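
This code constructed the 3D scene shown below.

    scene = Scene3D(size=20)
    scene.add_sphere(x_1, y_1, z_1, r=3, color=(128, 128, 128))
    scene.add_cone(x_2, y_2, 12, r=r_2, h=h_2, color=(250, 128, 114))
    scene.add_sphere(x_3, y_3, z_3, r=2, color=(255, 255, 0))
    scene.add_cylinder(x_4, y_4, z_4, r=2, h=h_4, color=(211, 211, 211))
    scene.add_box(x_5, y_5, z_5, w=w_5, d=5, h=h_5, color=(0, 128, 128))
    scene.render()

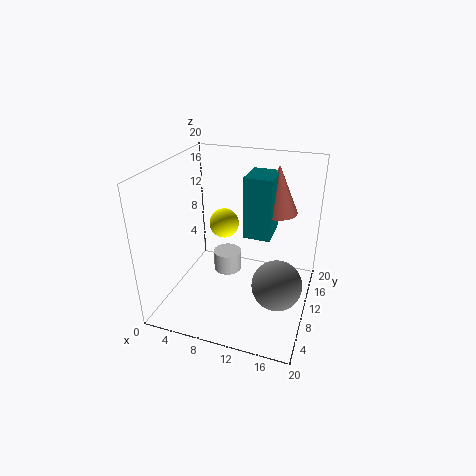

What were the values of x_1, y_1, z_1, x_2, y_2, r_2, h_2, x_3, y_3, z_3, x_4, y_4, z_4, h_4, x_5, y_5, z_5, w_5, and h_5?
x_1 = 17
y_1 = 4
z_1 = 8
x_2 = 14
y_2 = 16
r_2 = 3
h_2 = 7
x_3 = 8
y_3 = 10
z_3 = 12
x_4 = 8
y_4 = 11
z_4 = 4
h_4 = 3
x_5 = 10
y_5 = 12
z_5 = 9
w_5 = 4
h_5 = 9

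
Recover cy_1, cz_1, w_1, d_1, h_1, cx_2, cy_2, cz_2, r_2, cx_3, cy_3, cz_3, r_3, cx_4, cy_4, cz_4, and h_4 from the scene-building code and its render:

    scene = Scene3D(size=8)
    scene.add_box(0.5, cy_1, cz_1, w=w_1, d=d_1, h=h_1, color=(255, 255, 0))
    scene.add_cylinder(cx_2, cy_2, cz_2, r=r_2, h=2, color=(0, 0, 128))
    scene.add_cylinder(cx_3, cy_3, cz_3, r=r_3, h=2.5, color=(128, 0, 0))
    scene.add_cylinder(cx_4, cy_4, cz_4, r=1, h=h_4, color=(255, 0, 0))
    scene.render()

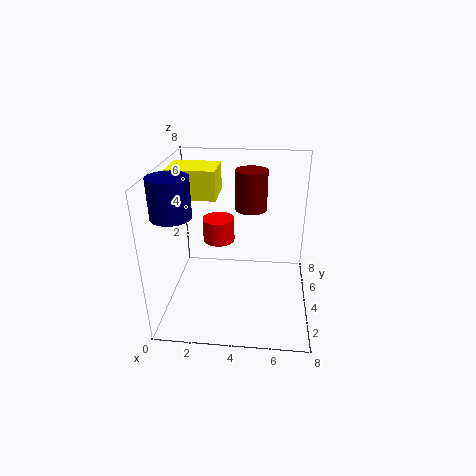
cy_1 = 3
cz_1 = 6.5
w_1 = 2.5
d_1 = 2
h_1 = 1.5
cx_2 = 1
cy_2 = 2
cz_2 = 6
r_2 = 1
cx_3 = 4.5
cy_3 = 7
cz_3 = 4.5
r_3 = 1
cx_4 = 2.5
cy_4 = 6.5
cz_4 = 2.5
h_4 = 1.5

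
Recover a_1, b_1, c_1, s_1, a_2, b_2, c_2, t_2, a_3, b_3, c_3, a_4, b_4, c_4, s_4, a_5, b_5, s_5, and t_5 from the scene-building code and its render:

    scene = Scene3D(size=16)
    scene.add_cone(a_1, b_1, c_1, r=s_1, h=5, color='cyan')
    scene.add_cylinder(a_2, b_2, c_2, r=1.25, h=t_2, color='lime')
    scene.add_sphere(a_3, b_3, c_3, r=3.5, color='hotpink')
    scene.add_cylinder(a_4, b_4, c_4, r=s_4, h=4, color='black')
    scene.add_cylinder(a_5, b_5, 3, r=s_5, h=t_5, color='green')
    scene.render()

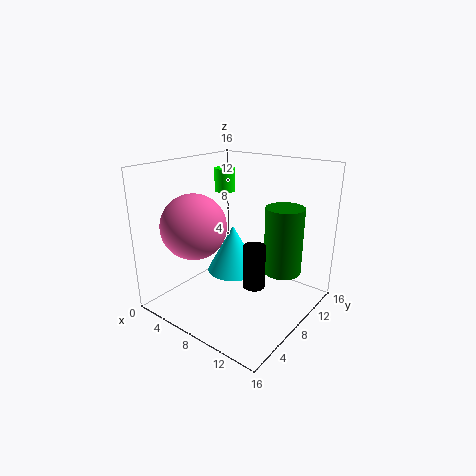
a_1 = 8.5; b_1 = 6.5; c_1 = 5; s_1 = 2.75; a_2 = 3.5; b_2 = 11.25; c_2 = 12; t_2 = 2.75; a_3 = 5; b_3 = 4.25; c_3 = 9.75; a_4 = 13.5; b_4 = 3.25; c_4 = 6.25; s_4 = 1; a_5 = 11.25; b_5 = 12.5; s_5 = 2.25; t_5 = 8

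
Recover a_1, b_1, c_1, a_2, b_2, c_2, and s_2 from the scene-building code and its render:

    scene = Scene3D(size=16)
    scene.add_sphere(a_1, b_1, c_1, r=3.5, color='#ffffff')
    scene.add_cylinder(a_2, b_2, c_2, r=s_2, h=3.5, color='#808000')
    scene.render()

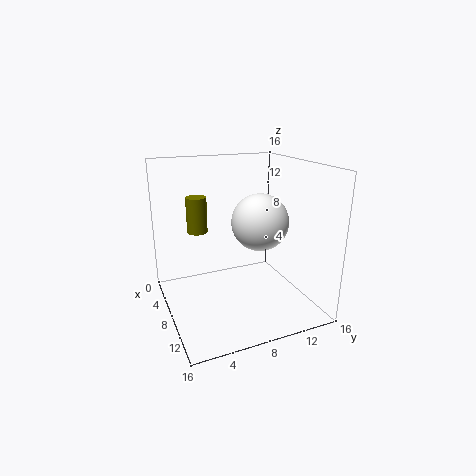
a_1 = 5.5; b_1 = 12; c_1 = 8.5; a_2 = 9.5; b_2 = 3; c_2 = 10; s_2 = 1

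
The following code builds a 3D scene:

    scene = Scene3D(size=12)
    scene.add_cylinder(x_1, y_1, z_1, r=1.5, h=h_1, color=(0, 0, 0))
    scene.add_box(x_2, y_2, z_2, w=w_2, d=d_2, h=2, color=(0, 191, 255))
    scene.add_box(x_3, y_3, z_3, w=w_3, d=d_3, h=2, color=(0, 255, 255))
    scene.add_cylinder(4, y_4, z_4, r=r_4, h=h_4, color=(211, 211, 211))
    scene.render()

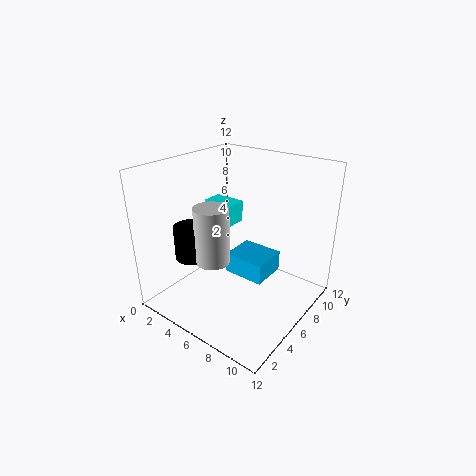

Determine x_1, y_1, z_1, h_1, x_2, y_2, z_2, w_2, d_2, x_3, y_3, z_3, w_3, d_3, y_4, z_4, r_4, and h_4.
x_1 = 2, y_1 = 4.5, z_1 = 3.5, h_1 = 3, x_2 = 3, y_2 = 8, z_2 = 0.5, w_2 = 4, d_2 = 3.5, x_3 = 0.5, y_3 = 8, z_3 = 5.5, w_3 = 3, d_3 = 2, y_4 = 5, z_4 = 3.5, r_4 = 1.5, h_4 = 5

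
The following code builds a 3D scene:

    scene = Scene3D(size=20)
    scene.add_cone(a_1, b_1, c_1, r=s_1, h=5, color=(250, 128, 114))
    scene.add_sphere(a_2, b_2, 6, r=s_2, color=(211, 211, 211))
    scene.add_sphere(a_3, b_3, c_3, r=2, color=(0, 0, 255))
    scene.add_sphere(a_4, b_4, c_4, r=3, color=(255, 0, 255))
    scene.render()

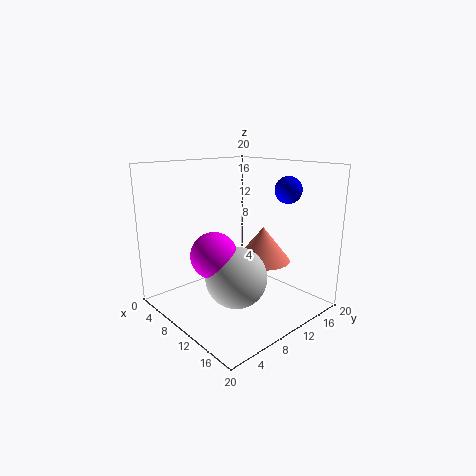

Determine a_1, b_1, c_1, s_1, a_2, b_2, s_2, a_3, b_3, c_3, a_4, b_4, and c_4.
a_1 = 11, b_1 = 14, c_1 = 6, s_1 = 4, a_2 = 13, b_2 = 7, s_2 = 4, a_3 = 12, b_3 = 18, c_3 = 16, a_4 = 11, b_4 = 5, c_4 = 9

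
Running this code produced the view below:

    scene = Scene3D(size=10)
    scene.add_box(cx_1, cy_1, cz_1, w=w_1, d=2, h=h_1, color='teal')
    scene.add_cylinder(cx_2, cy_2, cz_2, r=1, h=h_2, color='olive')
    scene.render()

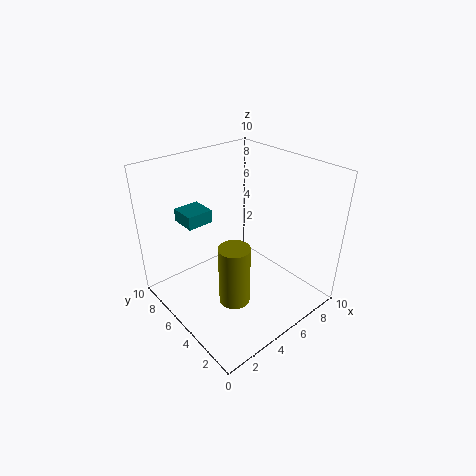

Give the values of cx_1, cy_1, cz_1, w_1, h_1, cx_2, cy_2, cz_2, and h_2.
cx_1 = 3; cy_1 = 8; cz_1 = 5; w_1 = 2; h_1 = 1; cx_2 = 3; cy_2 = 3; cz_2 = 2; h_2 = 4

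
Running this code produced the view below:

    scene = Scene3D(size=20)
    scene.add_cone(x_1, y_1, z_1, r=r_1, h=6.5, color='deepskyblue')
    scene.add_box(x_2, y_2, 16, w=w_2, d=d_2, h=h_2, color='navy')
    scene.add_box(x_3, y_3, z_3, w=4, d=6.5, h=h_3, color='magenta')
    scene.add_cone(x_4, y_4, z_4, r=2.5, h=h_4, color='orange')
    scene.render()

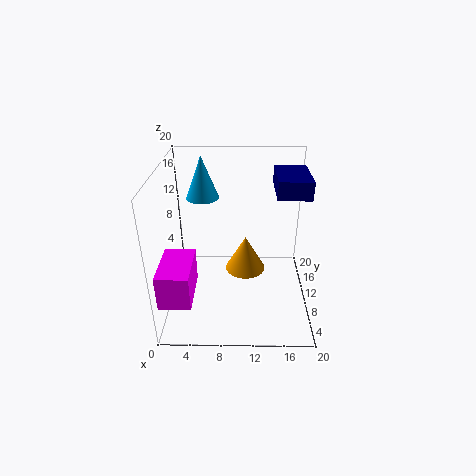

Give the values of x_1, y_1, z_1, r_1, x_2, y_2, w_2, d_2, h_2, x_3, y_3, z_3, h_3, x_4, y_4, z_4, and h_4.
x_1 = 4.5
y_1 = 17
z_1 = 13
r_1 = 2.5
x_2 = 15
y_2 = 9
w_2 = 4.5
d_2 = 7
h_2 = 2.5
x_3 = 0.5
y_3 = 0.5
z_3 = 5.5
h_3 = 4.5
x_4 = 11
y_4 = 6
z_4 = 8
h_4 = 4.5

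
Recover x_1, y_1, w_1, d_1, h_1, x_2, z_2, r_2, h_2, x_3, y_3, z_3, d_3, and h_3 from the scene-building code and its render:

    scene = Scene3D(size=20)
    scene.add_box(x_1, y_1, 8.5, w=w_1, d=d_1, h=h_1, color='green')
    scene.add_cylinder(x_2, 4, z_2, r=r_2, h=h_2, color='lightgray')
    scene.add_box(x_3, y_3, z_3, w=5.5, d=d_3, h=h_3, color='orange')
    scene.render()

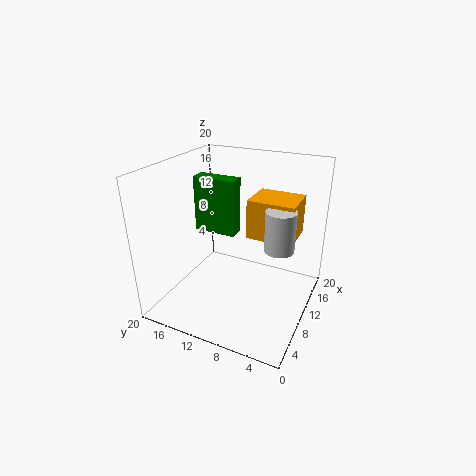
x_1 = 12.5; y_1 = 12; w_1 = 2.5; d_1 = 6.5; h_1 = 8.5; x_2 = 10; z_2 = 9.5; r_2 = 2; h_2 = 5.5; x_3 = 10.5; y_3 = 2.5; z_3 = 10; d_3 = 6.5; h_3 = 5.5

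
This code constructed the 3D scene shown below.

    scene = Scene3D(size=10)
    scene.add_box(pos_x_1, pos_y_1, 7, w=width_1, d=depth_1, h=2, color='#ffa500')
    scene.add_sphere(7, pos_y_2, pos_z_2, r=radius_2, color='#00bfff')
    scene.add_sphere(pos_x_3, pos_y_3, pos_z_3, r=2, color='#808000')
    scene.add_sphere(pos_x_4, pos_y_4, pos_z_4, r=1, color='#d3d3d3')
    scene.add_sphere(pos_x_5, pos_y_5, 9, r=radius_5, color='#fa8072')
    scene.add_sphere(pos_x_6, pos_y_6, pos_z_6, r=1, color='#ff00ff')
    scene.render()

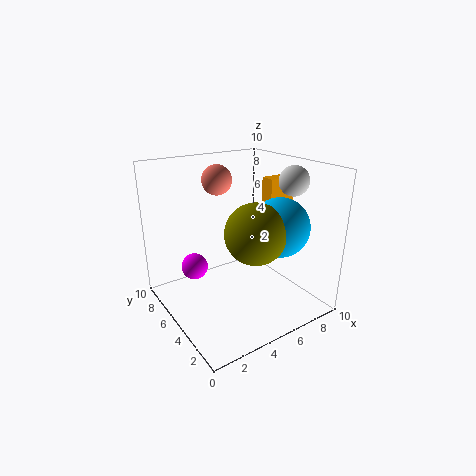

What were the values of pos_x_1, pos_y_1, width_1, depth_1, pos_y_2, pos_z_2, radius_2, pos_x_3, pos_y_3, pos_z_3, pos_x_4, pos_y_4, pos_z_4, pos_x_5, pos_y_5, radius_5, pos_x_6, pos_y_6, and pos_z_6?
pos_x_1 = 7; pos_y_1 = 4; width_1 = 2; depth_1 = 1; pos_y_2 = 3; pos_z_2 = 6; radius_2 = 2; pos_x_3 = 5; pos_y_3 = 3; pos_z_3 = 6; pos_x_4 = 8; pos_y_4 = 3; pos_z_4 = 9; pos_x_5 = 4; pos_y_5 = 6; radius_5 = 1; pos_x_6 = 3; pos_y_6 = 8; pos_z_6 = 2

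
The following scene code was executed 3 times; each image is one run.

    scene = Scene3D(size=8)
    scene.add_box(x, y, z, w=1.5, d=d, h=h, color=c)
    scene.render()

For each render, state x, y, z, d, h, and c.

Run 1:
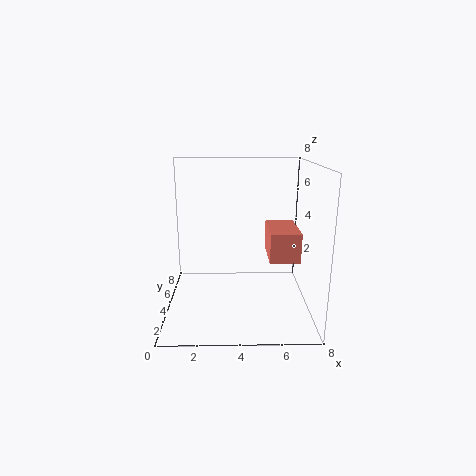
x = 5.5
y = 1.5
z = 3.5
d = 2.5
h = 1.5
c = 'salmon'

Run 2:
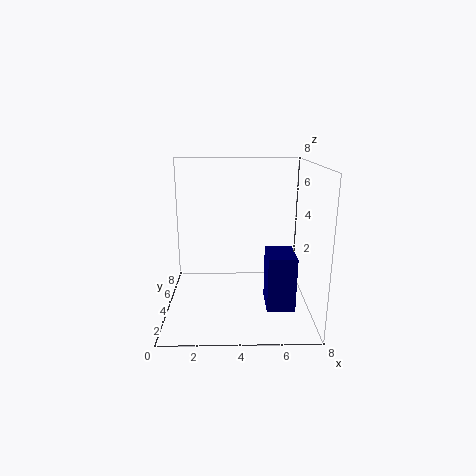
x = 5.5
y = 2
z = 0.5
d = 2
h = 3
c = 'navy'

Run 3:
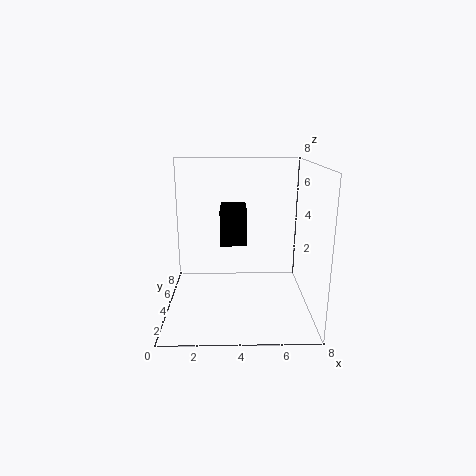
x = 3
y = 4
z = 3.5
d = 2.5
h = 2
c = 'black'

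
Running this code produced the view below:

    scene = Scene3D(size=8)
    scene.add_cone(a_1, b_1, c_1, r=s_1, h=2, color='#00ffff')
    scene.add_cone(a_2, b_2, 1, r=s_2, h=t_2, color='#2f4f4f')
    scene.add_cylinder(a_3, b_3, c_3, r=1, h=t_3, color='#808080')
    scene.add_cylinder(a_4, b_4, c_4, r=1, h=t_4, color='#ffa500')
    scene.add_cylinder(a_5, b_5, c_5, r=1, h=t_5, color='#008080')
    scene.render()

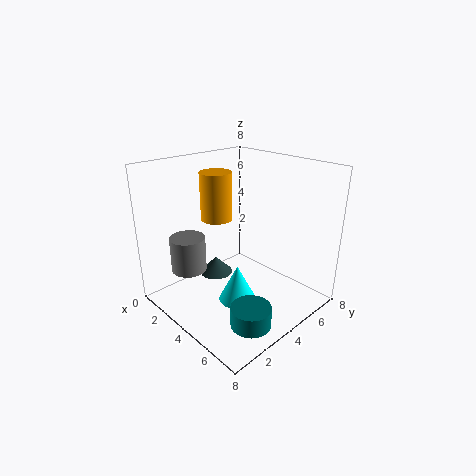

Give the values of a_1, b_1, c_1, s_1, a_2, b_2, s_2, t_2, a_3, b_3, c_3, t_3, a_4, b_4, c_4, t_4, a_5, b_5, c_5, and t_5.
a_1 = 5
b_1 = 3
c_1 = 1
s_1 = 1
a_2 = 2
b_2 = 4
s_2 = 1
t_2 = 1
a_3 = 2
b_3 = 2
c_3 = 2
t_3 = 2
a_4 = 1
b_4 = 5
c_4 = 4
t_4 = 3
a_5 = 7
b_5 = 2
c_5 = 1
t_5 = 1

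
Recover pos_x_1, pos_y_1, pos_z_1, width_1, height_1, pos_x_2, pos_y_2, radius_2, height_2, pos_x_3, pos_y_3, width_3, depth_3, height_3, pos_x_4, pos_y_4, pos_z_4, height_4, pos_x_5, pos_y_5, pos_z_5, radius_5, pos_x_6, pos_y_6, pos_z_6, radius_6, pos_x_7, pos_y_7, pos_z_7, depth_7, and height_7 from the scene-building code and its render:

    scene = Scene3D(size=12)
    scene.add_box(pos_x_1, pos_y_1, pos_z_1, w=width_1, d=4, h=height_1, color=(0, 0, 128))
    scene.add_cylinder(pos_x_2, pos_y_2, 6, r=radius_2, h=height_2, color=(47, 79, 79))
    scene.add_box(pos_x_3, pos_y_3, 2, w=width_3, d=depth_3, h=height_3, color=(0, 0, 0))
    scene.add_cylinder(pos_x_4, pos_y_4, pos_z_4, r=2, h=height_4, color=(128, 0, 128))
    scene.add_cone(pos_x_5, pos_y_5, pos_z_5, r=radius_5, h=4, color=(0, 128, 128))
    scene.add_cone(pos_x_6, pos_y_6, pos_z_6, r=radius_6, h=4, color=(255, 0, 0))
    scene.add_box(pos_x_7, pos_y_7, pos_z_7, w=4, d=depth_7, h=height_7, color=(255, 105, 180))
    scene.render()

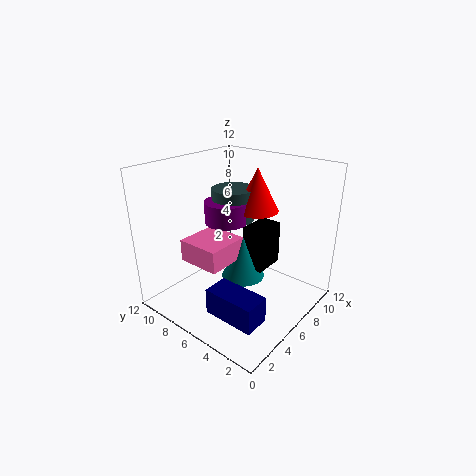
pos_x_1 = 1; pos_y_1 = 1; pos_z_1 = 2; width_1 = 2; height_1 = 2; pos_x_2 = 9; pos_y_2 = 9; radius_2 = 2; height_2 = 3; pos_x_3 = 8; pos_y_3 = 5; width_3 = 3; depth_3 = 2; height_3 = 4; pos_x_4 = 8; pos_y_4 = 9; pos_z_4 = 6; height_4 = 2; pos_x_5 = 8; pos_y_5 = 7; pos_z_5 = 1; radius_5 = 2; pos_x_6 = 10; pos_y_6 = 7; pos_z_6 = 7; radius_6 = 2; pos_x_7 = 4; pos_y_7 = 7; pos_z_7 = 3; depth_7 = 4; height_7 = 2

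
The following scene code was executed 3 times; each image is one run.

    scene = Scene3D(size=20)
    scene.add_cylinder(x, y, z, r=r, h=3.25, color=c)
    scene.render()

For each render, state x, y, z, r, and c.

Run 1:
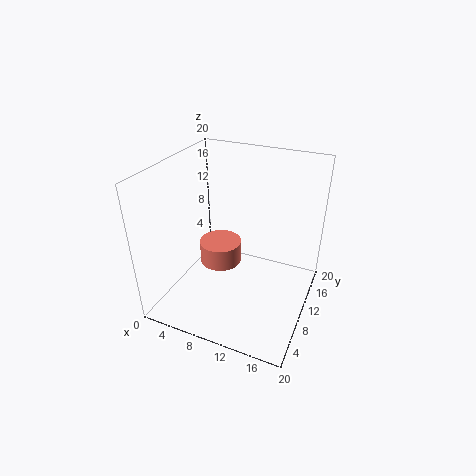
x = 7, y = 10.5, z = 5.25, r = 3, c = 'salmon'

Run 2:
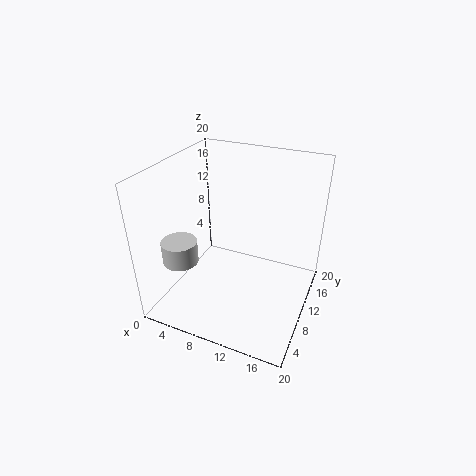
x = 2.75, y = 6.25, z = 6.5, r = 2.5, c = 'lightgray'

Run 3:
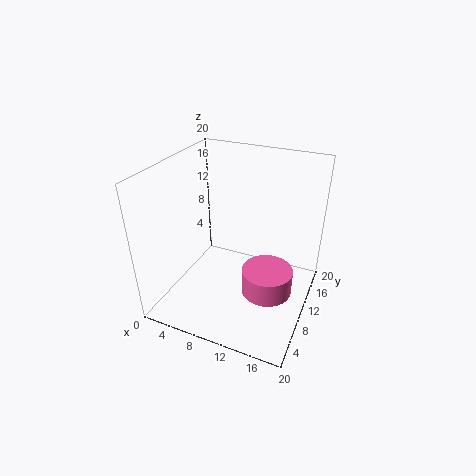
x = 15.5, y = 6.75, z = 5.25, r = 3.25, c = 'hotpink'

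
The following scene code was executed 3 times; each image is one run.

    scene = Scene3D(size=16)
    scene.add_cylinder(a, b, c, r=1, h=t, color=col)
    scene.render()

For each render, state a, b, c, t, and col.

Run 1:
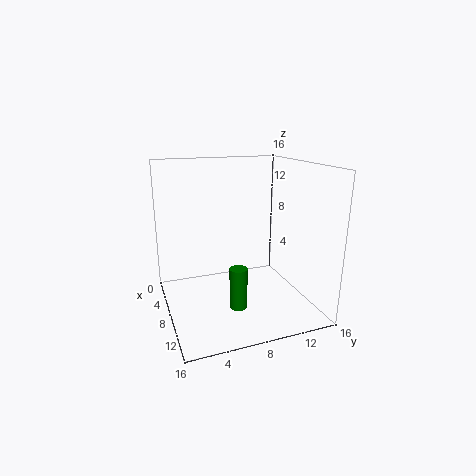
a = 9.5; b = 7.5; c = 0.25; t = 4.75; col = 'green'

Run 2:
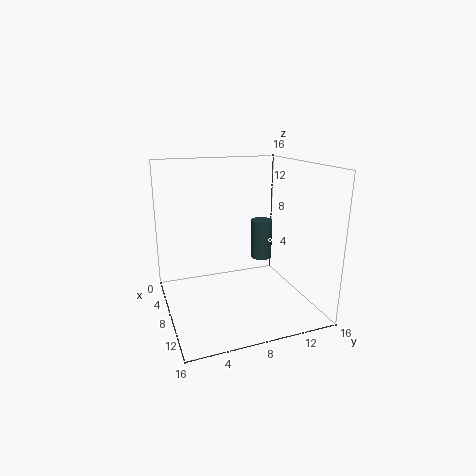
a = 12.5; b = 8.75; c = 7.5; t = 3.75; col = 'darkslategray'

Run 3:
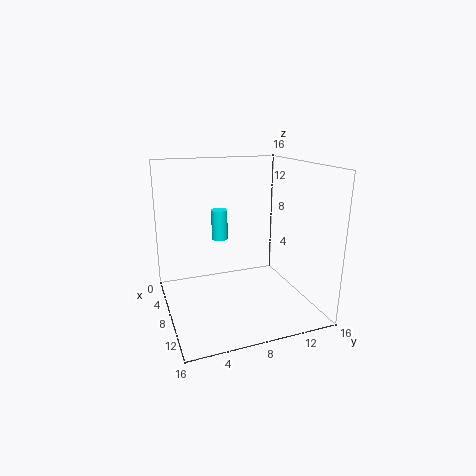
a = 2.75; b = 7.5; c = 6.25; t = 3.75; col = 'cyan'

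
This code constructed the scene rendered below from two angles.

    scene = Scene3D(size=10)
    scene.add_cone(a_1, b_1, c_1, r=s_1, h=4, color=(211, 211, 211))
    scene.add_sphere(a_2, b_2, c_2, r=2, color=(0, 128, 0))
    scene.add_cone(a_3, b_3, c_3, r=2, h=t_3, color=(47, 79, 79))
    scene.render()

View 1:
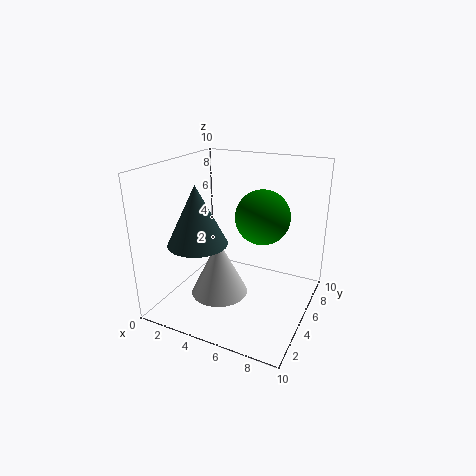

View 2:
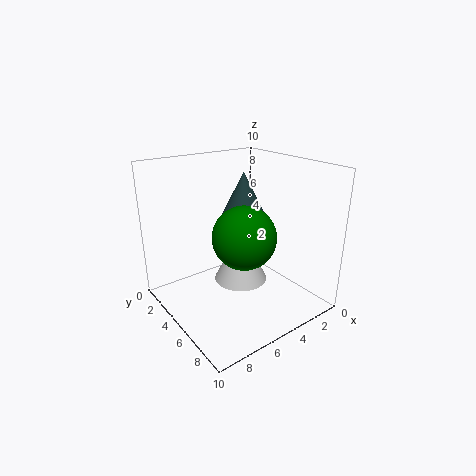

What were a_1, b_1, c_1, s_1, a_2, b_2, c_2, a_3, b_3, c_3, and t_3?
a_1 = 4; b_1 = 4; c_1 = 1; s_1 = 2; a_2 = 6; b_2 = 7; c_2 = 6; a_3 = 3; b_3 = 3; c_3 = 5; t_3 = 4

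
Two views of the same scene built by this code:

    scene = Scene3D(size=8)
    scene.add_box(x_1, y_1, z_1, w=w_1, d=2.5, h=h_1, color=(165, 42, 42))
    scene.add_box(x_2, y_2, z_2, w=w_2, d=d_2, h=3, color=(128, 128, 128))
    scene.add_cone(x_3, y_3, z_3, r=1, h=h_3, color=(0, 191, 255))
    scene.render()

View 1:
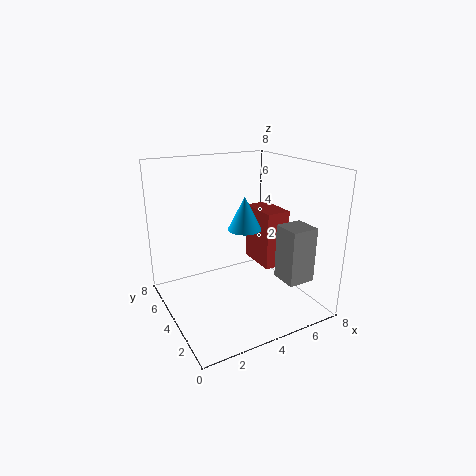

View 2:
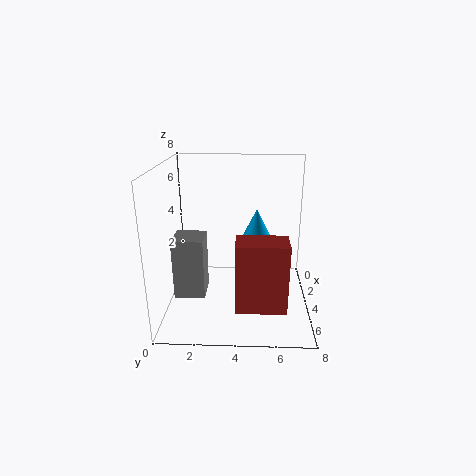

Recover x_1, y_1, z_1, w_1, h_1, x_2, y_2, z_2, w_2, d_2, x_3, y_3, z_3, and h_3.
x_1 = 6; y_1 = 4; z_1 = 1.5; w_1 = 1.5; h_1 = 3.5; x_2 = 5.5; y_2 = 1; z_2 = 2; w_2 = 1.5; d_2 = 1.5; x_3 = 5; y_3 = 5; z_3 = 4; h_3 = 2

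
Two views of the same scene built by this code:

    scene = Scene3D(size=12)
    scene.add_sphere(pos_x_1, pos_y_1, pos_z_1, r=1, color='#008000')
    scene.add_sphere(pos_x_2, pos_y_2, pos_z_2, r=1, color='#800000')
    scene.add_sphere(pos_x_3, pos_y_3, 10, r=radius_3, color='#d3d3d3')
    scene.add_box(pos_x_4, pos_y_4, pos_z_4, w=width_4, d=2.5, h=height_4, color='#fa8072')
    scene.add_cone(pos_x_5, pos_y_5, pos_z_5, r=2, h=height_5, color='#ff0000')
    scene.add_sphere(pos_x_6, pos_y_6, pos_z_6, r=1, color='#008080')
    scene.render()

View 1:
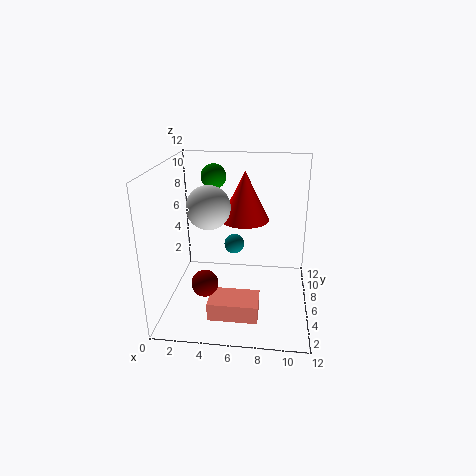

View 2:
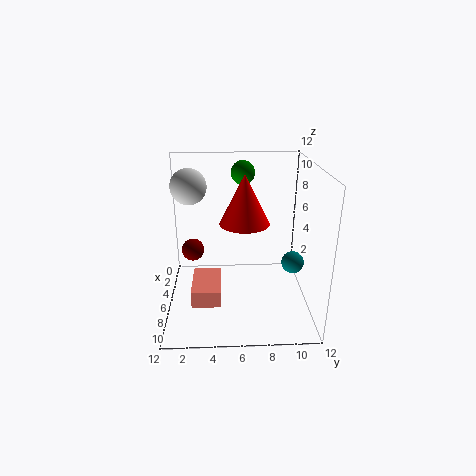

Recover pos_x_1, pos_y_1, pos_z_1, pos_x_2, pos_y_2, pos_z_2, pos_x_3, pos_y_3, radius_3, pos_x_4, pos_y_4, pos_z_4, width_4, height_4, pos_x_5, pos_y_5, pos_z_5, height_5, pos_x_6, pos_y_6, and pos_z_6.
pos_x_1 = 4; pos_y_1 = 6.5; pos_z_1 = 11; pos_x_2 = 4; pos_y_2 = 2; pos_z_2 = 4; pos_x_3 = 4.5; pos_y_3 = 2; radius_3 = 1.5; pos_x_4 = 4; pos_y_4 = 2; pos_z_4 = 0.5; width_4 = 4; height_4 = 1.5; pos_x_5 = 6.5; pos_y_5 = 6.5; pos_z_5 = 7.5; height_5 = 4; pos_x_6 = 5; pos_y_6 = 11; pos_z_6 = 3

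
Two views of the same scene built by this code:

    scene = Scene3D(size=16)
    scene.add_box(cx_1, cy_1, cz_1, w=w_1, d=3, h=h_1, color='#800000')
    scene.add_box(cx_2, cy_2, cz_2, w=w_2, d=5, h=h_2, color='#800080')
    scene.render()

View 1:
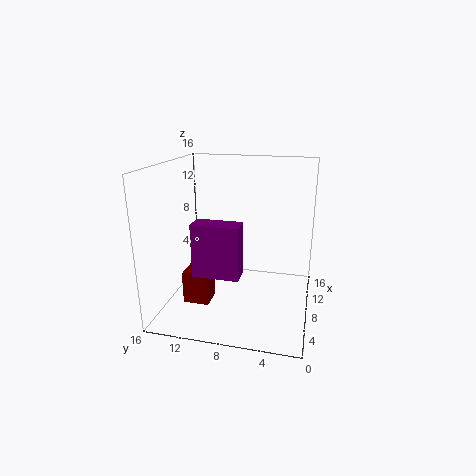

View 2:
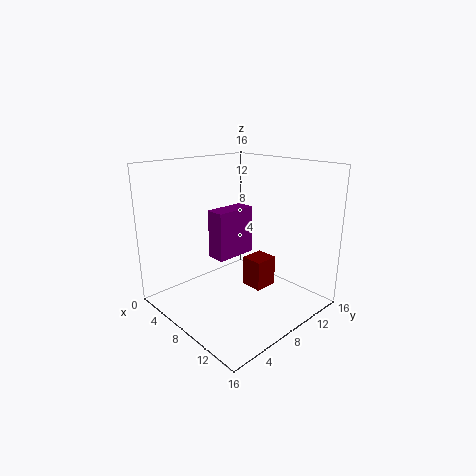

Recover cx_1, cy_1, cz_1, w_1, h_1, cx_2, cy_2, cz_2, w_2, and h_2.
cx_1 = 5.75
cy_1 = 11
cz_1 = 0.25
w_1 = 2.75
h_1 = 3.75
cx_2 = 4
cy_2 = 7
cz_2 = 4.75
w_2 = 2.25
h_2 = 5.75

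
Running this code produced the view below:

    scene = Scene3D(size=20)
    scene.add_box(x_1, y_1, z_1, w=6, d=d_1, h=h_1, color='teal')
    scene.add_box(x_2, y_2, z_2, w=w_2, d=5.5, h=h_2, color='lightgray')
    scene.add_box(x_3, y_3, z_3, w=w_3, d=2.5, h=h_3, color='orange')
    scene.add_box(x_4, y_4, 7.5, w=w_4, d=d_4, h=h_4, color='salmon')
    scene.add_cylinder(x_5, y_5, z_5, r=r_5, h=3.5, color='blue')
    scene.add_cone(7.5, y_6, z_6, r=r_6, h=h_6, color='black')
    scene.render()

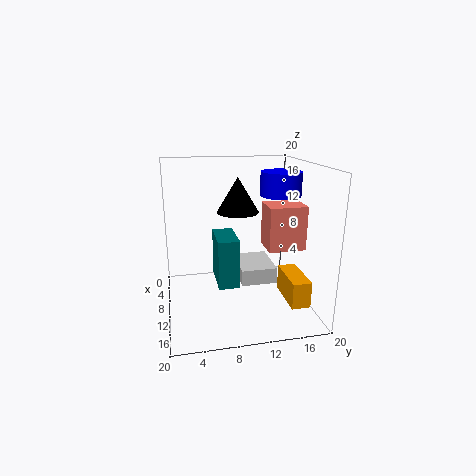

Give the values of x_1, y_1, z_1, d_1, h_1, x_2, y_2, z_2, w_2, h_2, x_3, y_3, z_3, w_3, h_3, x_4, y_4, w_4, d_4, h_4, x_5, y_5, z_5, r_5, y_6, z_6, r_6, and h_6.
x_1 = 5.5; y_1 = 7; z_1 = 3; d_1 = 3; h_1 = 7; x_2 = 1.5; y_2 = 11; z_2 = 1.5; w_2 = 7; h_2 = 2.5; x_3 = 11.5; y_3 = 15.5; z_3 = 2.5; w_3 = 6; h_3 = 3.5; x_4 = 6; y_4 = 14.5; w_4 = 4.5; d_4 = 5.5; h_4 = 6.5; x_5 = 7; y_5 = 17; z_5 = 15; r_5 = 3; y_6 = 10.5; z_6 = 13; r_6 = 3; h_6 = 5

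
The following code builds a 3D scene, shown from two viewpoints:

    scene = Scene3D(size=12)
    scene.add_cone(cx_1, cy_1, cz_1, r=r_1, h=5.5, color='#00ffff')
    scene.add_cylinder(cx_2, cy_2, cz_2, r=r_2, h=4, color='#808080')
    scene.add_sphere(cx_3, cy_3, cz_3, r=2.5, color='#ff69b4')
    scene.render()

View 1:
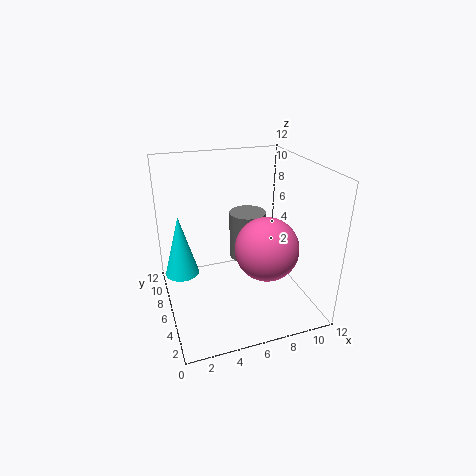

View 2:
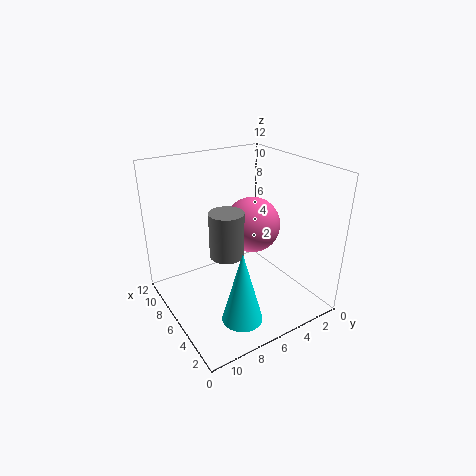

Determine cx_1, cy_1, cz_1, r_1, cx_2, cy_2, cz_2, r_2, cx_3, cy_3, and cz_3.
cx_1 = 1.5; cy_1 = 8.5; cz_1 = 2; r_1 = 1.5; cx_2 = 7; cy_2 = 6.5; cz_2 = 4; r_2 = 1.5; cx_3 = 7.5; cy_3 = 3.5; cz_3 = 6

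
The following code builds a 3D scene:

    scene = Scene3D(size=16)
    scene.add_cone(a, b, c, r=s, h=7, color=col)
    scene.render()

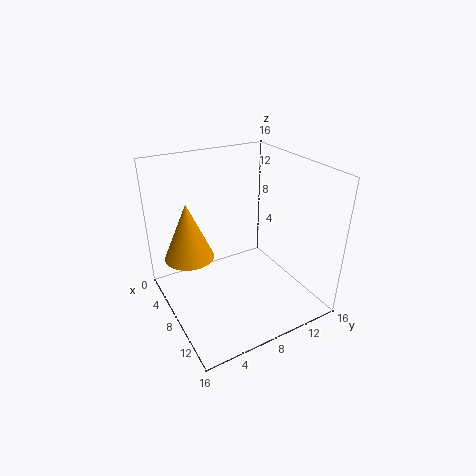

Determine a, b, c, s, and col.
a = 3, b = 4, c = 4, s = 3, col = 'orange'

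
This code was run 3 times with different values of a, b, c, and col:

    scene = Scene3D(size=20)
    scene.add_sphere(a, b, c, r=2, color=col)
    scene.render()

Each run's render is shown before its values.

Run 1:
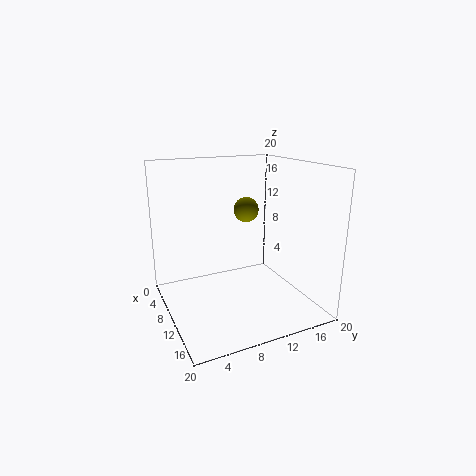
a = 3.5; b = 14.5; c = 12; col = 'olive'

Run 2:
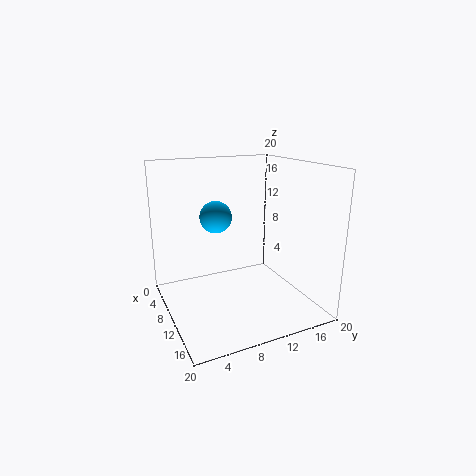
a = 12; b = 6; c = 14; col = 'deepskyblue'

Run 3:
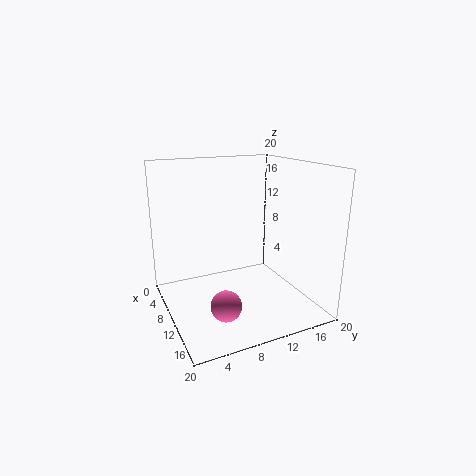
a = 15; b = 6; c = 3; col = 'hotpink'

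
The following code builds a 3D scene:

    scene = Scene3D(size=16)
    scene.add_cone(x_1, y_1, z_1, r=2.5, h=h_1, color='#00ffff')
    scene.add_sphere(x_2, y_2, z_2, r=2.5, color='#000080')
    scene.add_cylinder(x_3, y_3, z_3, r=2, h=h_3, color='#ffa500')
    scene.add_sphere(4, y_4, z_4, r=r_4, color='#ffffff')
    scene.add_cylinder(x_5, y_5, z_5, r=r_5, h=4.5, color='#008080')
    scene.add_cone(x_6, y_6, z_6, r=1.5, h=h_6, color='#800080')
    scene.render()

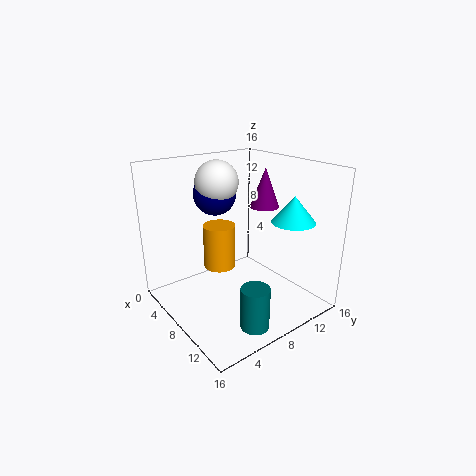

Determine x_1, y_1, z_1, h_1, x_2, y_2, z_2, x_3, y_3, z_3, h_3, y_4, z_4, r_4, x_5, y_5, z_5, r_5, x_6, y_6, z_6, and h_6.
x_1 = 11
y_1 = 13.5
z_1 = 9.5
h_1 = 3
x_2 = 3.5
y_2 = 8
z_2 = 12
x_3 = 3.5
y_3 = 8.5
z_3 = 2.5
h_3 = 5.5
y_4 = 8
z_4 = 13.5
r_4 = 2.5
x_5 = 13.5
y_5 = 6
z_5 = 0.5
r_5 = 1.5
x_6 = 10.5
y_6 = 9.5
z_6 = 12
h_6 = 4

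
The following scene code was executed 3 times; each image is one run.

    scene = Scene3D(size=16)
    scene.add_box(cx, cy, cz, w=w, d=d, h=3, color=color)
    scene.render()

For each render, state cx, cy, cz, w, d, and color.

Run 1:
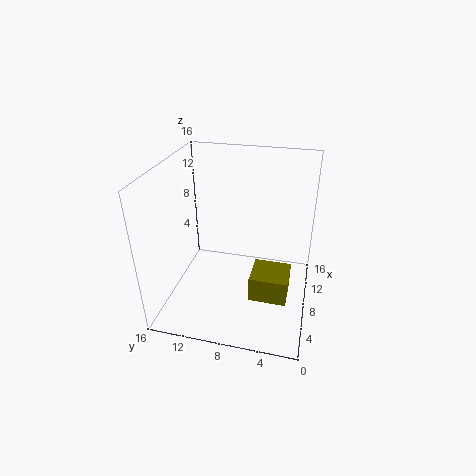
cx = 5.75; cy = 2; cz = 1.25; w = 4; d = 4.25; color = 'olive'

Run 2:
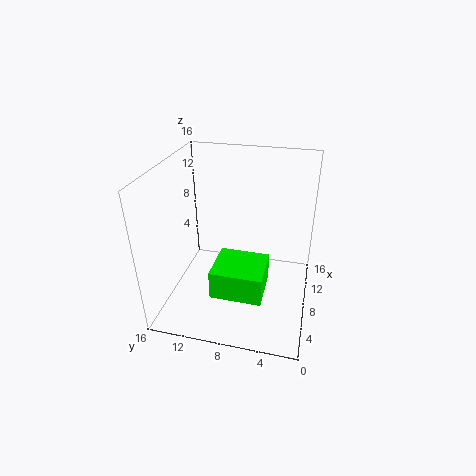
cx = 2; cy = 4.25; cz = 4.25; w = 4.75; d = 5.25; color = 'lime'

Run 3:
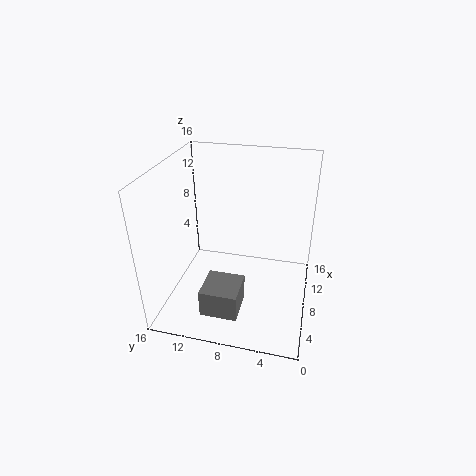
cx = 2; cy = 6.75; cz = 1.5; w = 4; d = 4; color = 'gray'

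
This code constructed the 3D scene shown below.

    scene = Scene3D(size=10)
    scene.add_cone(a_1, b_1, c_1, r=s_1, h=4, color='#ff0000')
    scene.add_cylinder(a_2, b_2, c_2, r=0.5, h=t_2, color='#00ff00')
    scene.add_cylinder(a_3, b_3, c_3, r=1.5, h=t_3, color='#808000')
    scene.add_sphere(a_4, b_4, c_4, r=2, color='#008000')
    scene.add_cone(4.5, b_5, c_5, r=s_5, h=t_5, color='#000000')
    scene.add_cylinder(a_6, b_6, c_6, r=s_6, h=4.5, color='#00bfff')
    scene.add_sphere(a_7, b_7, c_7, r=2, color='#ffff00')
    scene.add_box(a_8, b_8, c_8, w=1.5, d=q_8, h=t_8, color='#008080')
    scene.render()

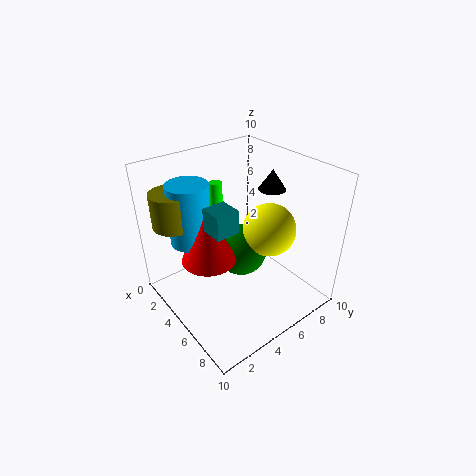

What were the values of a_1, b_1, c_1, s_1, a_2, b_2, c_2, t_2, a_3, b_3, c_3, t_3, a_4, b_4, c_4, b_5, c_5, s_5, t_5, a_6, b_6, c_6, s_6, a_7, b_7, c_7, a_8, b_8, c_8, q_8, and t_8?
a_1 = 3.5, b_1 = 3.5, c_1 = 3, s_1 = 2, a_2 = 1, b_2 = 6, c_2 = 2.5, t_2 = 5, a_3 = 1.5, b_3 = 2, c_3 = 5.5, t_3 = 2.5, a_4 = 3.5, b_4 = 6.5, c_4 = 2.5, b_5 = 8.5, c_5 = 7.5, s_5 = 1, t_5 = 1.5, a_6 = 2, b_6 = 3, c_6 = 4, s_6 = 1.5, a_7 = 5, b_7 = 8, c_7 = 4.5, a_8 = 5.5, b_8 = 2, c_8 = 7, q_8 = 1.5, t_8 = 1.5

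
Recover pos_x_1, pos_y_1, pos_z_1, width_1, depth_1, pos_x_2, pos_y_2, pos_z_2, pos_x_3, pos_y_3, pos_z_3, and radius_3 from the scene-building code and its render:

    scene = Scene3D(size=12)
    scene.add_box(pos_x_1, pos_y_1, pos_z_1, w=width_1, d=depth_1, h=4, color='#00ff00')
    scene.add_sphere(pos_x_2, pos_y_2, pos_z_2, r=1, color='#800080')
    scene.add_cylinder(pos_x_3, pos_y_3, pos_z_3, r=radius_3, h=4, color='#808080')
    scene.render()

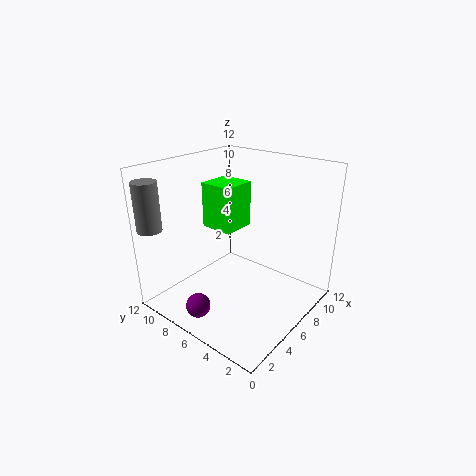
pos_x_1 = 6; pos_y_1 = 7; pos_z_1 = 6; width_1 = 3; depth_1 = 3; pos_x_2 = 2; pos_y_2 = 7; pos_z_2 = 1; pos_x_3 = 1; pos_y_3 = 11; pos_z_3 = 7; radius_3 = 1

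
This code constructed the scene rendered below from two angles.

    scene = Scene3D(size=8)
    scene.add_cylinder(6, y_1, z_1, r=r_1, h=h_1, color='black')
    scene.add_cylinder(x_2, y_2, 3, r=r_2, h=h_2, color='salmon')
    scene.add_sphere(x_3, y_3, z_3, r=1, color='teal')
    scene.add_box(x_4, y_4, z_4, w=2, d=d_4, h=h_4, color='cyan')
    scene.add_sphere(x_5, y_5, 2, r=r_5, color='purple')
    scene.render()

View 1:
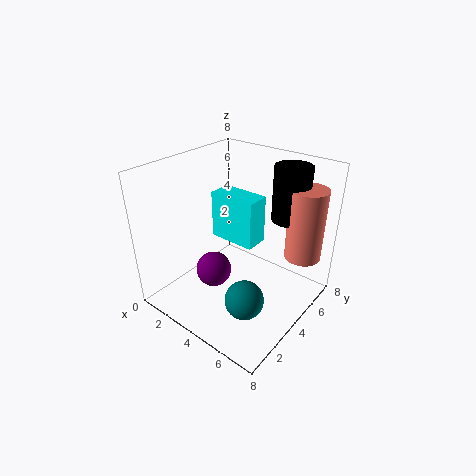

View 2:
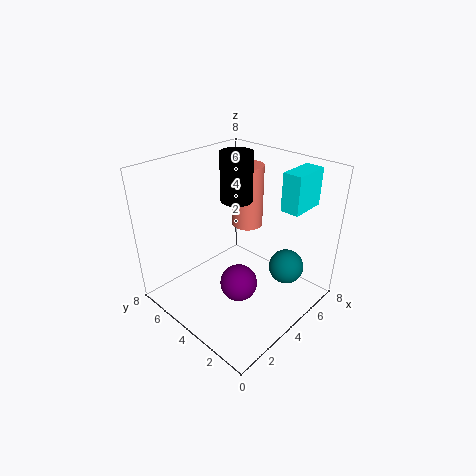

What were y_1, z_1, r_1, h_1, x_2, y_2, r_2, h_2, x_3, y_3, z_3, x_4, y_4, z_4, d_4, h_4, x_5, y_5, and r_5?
y_1 = 6; z_1 = 5; r_1 = 1; h_1 = 3; x_2 = 7; y_2 = 6; r_2 = 1; h_2 = 4; x_3 = 6; y_3 = 2; z_3 = 2; x_4 = 5; y_4 = 1; z_4 = 6; d_4 = 1; h_4 = 2; x_5 = 3; y_5 = 3; r_5 = 1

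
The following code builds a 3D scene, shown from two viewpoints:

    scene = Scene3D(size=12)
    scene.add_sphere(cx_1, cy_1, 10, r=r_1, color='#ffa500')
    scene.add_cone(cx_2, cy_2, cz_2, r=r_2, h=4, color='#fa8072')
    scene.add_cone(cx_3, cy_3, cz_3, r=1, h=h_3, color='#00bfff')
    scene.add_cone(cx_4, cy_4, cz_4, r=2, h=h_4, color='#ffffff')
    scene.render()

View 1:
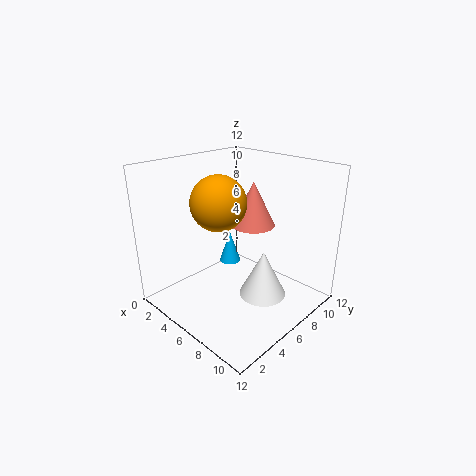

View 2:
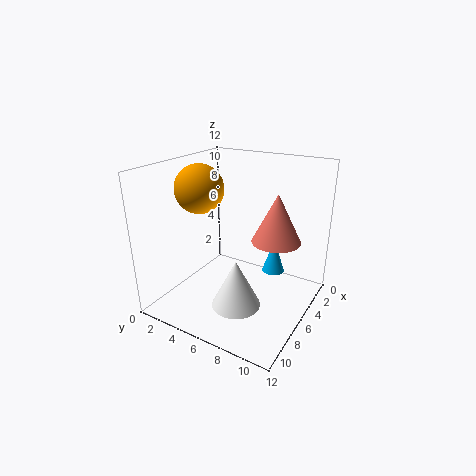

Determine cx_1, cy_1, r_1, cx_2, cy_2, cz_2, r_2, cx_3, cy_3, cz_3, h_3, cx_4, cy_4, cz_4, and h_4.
cx_1 = 7
cy_1 = 3
r_1 = 2
cx_2 = 5
cy_2 = 9
cz_2 = 6
r_2 = 2
cx_3 = 3
cy_3 = 8
cz_3 = 2
h_3 = 3
cx_4 = 8
cy_4 = 7
cz_4 = 1
h_4 = 4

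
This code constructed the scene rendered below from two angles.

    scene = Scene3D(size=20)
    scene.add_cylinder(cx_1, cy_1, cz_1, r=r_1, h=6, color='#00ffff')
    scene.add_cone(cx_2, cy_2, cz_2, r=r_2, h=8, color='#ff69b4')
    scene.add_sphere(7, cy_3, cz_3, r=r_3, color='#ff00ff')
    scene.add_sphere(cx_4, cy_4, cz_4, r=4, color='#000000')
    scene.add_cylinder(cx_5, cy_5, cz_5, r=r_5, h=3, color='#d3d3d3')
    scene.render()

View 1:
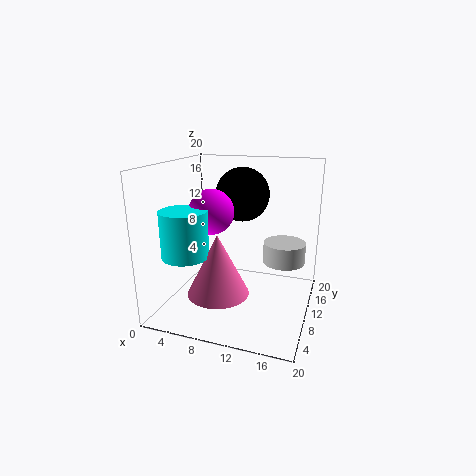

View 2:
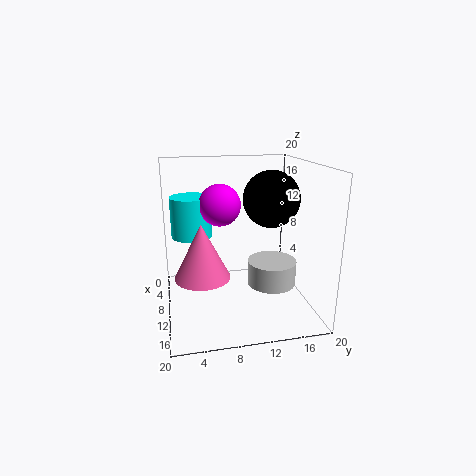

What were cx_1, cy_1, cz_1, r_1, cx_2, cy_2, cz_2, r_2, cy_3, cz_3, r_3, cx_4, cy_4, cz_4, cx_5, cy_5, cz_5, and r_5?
cx_1 = 5; cy_1 = 4; cz_1 = 9; r_1 = 3; cx_2 = 9; cy_2 = 5; cz_2 = 4; r_2 = 4; cy_3 = 8; cz_3 = 14; r_3 = 3; cx_4 = 9; cy_4 = 15; cz_4 = 15; cx_5 = 16; cy_5 = 13; cz_5 = 6; r_5 = 3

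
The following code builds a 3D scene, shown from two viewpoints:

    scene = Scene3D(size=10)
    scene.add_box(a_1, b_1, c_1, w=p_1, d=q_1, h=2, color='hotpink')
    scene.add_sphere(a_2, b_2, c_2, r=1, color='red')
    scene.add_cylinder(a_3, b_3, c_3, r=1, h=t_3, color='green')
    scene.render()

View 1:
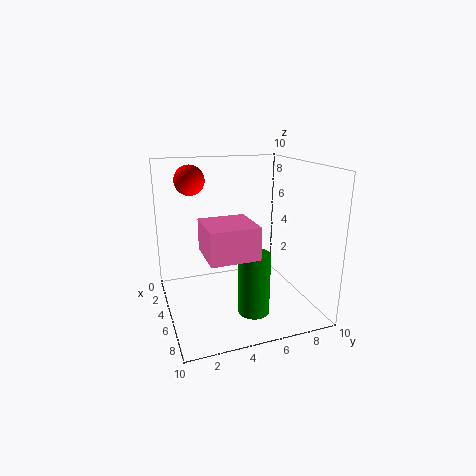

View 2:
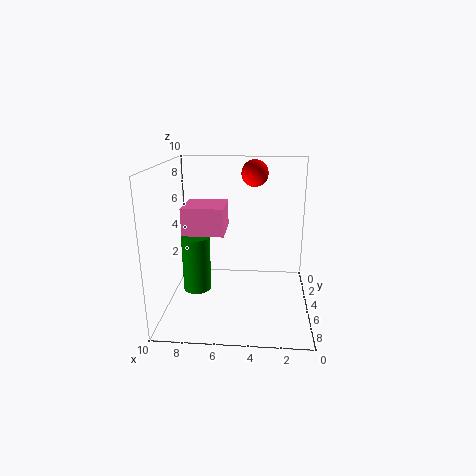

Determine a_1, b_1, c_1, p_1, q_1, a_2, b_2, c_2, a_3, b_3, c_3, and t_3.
a_1 = 6; b_1 = 2; c_1 = 5; p_1 = 3; q_1 = 3; a_2 = 4; b_2 = 2; c_2 = 9; a_3 = 8; b_3 = 5; c_3 = 1; t_3 = 4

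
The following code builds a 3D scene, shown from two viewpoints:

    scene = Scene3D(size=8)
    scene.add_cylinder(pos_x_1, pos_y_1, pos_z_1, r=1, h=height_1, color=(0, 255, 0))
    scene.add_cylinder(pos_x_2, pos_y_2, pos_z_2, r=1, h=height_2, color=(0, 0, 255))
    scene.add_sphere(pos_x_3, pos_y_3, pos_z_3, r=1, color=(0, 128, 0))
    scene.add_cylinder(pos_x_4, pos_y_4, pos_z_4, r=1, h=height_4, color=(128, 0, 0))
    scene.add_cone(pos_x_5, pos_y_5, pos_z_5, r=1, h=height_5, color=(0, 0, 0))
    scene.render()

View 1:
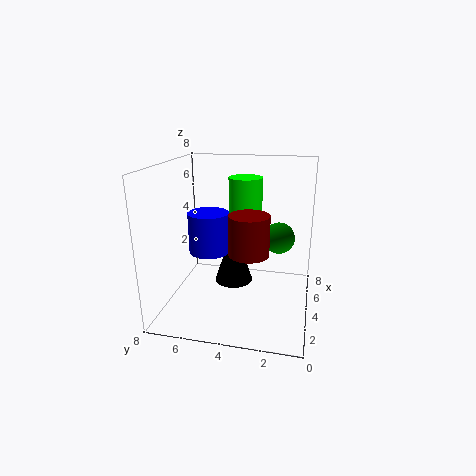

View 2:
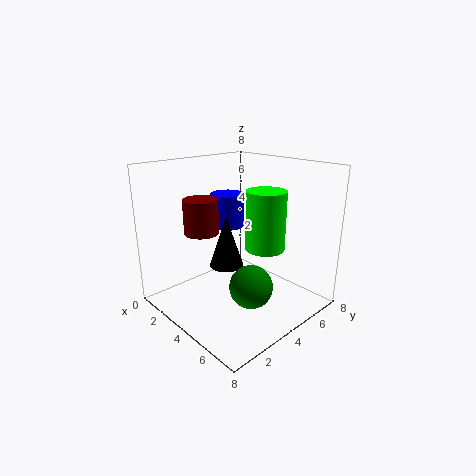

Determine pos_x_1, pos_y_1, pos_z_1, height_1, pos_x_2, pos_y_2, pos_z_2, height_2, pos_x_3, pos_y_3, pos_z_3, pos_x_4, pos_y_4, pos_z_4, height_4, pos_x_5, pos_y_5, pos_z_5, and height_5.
pos_x_1 = 6, pos_y_1 = 4, pos_z_1 = 4, height_1 = 3, pos_x_2 = 2, pos_y_2 = 5, pos_z_2 = 4, height_2 = 2, pos_x_3 = 7, pos_y_3 = 2, pos_z_3 = 3, pos_x_4 = 2, pos_y_4 = 3, pos_z_4 = 4, height_4 = 2, pos_x_5 = 3, pos_y_5 = 4, pos_z_5 = 2, height_5 = 3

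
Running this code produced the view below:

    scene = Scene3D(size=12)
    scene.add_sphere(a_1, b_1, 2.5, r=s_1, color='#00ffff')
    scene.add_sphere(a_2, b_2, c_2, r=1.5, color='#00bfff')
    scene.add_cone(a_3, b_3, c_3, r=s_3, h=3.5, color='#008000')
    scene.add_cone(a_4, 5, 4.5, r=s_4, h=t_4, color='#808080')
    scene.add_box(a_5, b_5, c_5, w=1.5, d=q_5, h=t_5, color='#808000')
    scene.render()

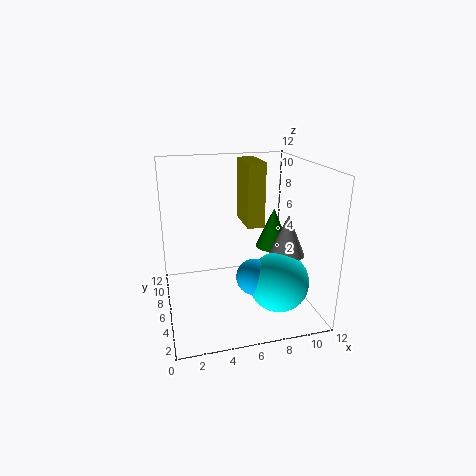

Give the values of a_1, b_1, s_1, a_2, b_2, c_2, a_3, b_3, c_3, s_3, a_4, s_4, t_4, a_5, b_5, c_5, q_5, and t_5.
a_1 = 9, b_1 = 4, s_1 = 2.5, a_2 = 7, b_2 = 4.5, c_2 = 3, a_3 = 9.5, b_3 = 7, c_3 = 4.5, s_3 = 1.5, a_4 = 10, s_4 = 1.5, t_4 = 3.5, a_5 = 7, b_5 = 6.5, c_5 = 6.5, q_5 = 3.5, t_5 = 5.5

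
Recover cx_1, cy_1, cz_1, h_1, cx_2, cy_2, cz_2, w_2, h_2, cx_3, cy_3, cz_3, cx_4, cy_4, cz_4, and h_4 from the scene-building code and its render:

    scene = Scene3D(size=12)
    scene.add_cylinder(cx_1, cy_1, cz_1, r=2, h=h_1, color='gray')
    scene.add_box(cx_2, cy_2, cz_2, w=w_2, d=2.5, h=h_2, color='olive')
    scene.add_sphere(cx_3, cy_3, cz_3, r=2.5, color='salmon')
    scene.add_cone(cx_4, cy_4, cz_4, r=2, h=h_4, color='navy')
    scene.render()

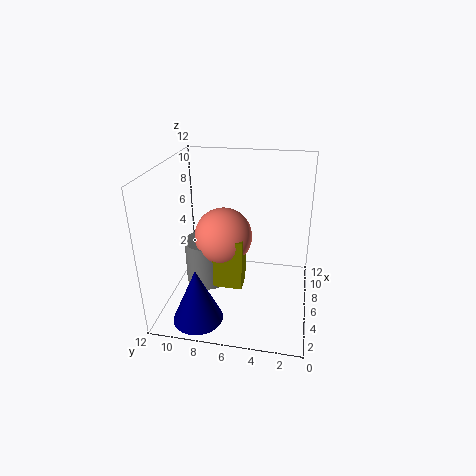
cx_1 = 7, cy_1 = 9, cz_1 = 1, h_1 = 4, cx_2 = 5, cy_2 = 5.5, cz_2 = 1.5, w_2 = 2, h_2 = 4.5, cx_3 = 7, cy_3 = 7.5, cz_3 = 5.5, cx_4 = 2, cy_4 = 8.5, cz_4 = 0.5, h_4 = 4.5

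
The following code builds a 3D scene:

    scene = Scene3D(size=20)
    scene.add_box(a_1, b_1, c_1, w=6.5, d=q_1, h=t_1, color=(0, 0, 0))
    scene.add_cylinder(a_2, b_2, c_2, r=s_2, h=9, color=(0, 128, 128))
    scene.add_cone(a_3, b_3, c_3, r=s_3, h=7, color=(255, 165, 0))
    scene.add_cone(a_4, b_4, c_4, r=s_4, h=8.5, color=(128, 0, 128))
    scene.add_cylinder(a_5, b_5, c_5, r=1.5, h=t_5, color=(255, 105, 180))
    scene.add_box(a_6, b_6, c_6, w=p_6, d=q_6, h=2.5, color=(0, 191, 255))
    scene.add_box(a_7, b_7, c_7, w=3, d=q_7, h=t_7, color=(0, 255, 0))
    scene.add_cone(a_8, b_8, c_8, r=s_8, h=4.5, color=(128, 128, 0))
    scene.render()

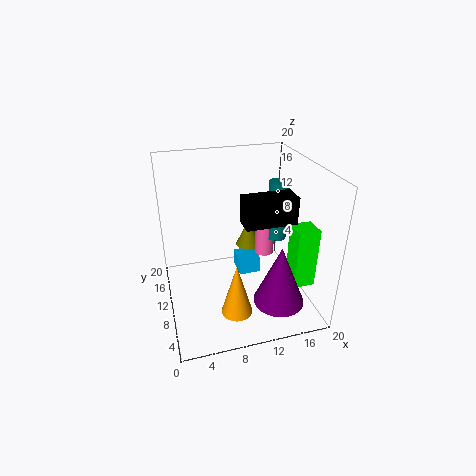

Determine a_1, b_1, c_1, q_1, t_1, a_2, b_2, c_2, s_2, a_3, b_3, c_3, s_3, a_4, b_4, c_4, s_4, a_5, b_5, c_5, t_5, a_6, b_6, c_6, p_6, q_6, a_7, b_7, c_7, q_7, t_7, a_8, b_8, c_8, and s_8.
a_1 = 9.5
b_1 = 4.5
c_1 = 14
q_1 = 3
t_1 = 3.5
a_2 = 17
b_2 = 13
c_2 = 7.5
s_2 = 1.5
a_3 = 8
b_3 = 3.5
c_3 = 3
s_3 = 2
a_4 = 14.5
b_4 = 5
c_4 = 2
s_4 = 3.5
a_5 = 15.5
b_5 = 14
c_5 = 4.5
t_5 = 6
a_6 = 11.5
b_6 = 14
c_6 = 0.5
p_6 = 3.5
q_6 = 4
a_7 = 16.5
b_7 = 4.5
c_7 = 4
q_7 = 3
t_7 = 8.5
a_8 = 13.5
b_8 = 16
c_8 = 5
s_8 = 2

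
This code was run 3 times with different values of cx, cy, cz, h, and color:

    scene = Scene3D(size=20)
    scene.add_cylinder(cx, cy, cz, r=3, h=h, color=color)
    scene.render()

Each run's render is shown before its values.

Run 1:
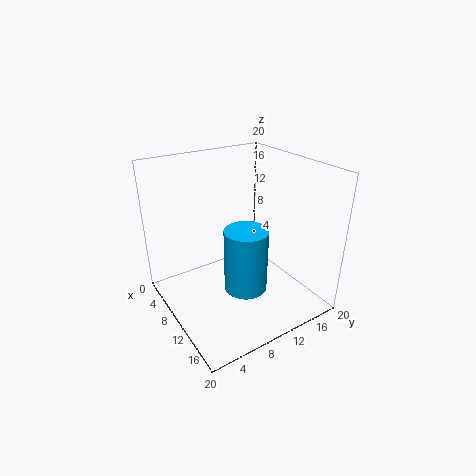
cx = 12, cy = 10, cz = 3, h = 9, color = 'deepskyblue'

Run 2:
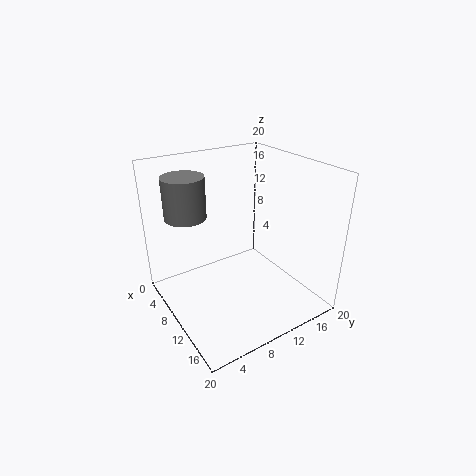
cx = 4, cy = 5, cz = 12, h = 6, color = 'gray'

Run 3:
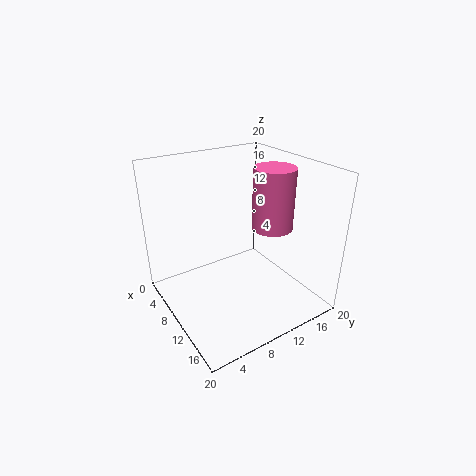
cx = 10, cy = 16, cz = 10, h = 9, color = 'hotpink'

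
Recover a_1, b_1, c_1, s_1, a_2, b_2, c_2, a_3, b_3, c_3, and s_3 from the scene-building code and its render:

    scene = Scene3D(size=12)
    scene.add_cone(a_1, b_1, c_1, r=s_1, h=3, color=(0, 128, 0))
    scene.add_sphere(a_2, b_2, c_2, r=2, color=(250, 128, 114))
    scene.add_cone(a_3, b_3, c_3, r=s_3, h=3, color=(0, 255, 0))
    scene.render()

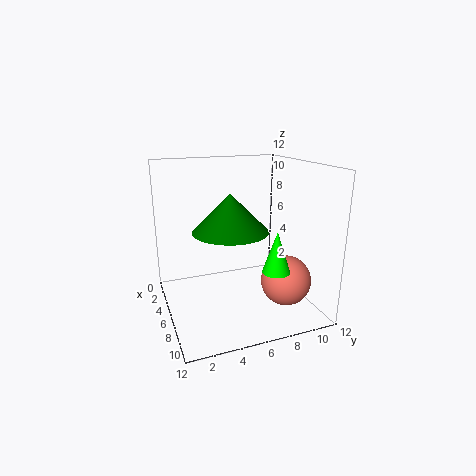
a_1 = 7, b_1 = 5, c_1 = 7, s_1 = 3, a_2 = 9, b_2 = 9, c_2 = 3, a_3 = 11, b_3 = 7, c_3 = 5, s_3 = 1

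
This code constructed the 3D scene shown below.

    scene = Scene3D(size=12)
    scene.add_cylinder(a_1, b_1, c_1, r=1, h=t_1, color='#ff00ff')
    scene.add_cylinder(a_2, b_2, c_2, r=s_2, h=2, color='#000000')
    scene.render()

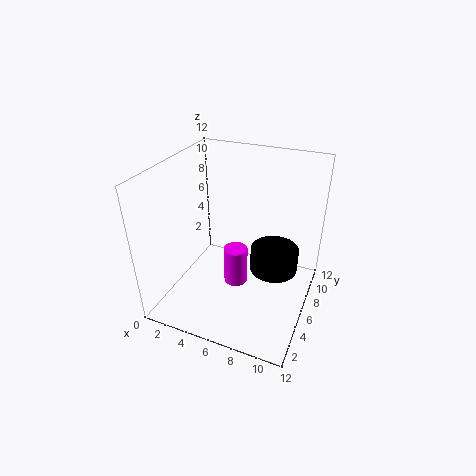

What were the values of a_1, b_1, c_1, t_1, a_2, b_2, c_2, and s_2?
a_1 = 6, b_1 = 5.5, c_1 = 2, t_1 = 3.25, a_2 = 9, b_2 = 6.75, c_2 = 3.25, s_2 = 2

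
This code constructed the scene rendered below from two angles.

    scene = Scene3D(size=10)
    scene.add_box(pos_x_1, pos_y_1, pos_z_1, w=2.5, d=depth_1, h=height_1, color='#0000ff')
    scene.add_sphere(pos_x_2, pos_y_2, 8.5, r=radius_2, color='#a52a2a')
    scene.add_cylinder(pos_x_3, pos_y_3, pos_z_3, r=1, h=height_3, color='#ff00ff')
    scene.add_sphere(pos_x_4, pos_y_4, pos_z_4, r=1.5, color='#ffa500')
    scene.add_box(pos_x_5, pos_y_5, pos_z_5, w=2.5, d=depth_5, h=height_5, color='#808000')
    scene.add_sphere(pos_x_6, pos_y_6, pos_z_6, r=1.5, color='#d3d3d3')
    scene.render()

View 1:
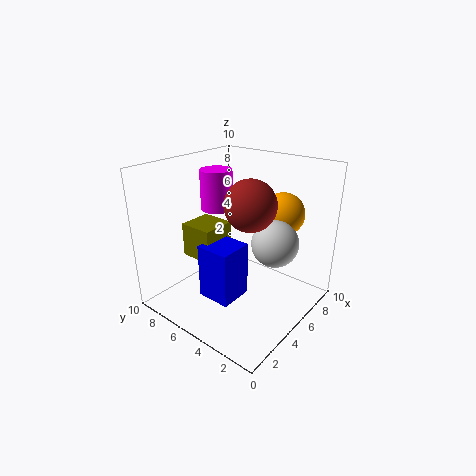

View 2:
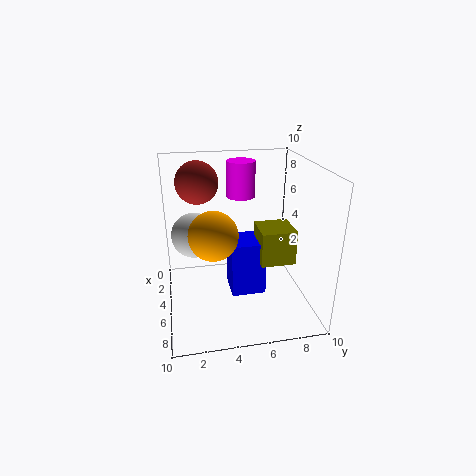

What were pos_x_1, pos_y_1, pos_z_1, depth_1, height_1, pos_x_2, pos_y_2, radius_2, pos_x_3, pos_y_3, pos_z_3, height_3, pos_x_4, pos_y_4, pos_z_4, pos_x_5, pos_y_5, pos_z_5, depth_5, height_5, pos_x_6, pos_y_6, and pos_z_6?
pos_x_1 = 3; pos_y_1 = 4.5; pos_z_1 = 0.5; depth_1 = 2.5; height_1 = 4; pos_x_2 = 3; pos_y_2 = 2.5; radius_2 = 1.5; pos_x_3 = 3.5; pos_y_3 = 5.5; pos_z_3 = 7.5; height_3 = 2.5; pos_x_4 = 7.5; pos_y_4 = 3; pos_z_4 = 6.5; pos_x_5 = 3.5; pos_y_5 = 6.5; pos_z_5 = 3; depth_5 = 2.5; height_5 = 2.5; pos_x_6 = 5; pos_y_6 = 2; pos_z_6 = 5.5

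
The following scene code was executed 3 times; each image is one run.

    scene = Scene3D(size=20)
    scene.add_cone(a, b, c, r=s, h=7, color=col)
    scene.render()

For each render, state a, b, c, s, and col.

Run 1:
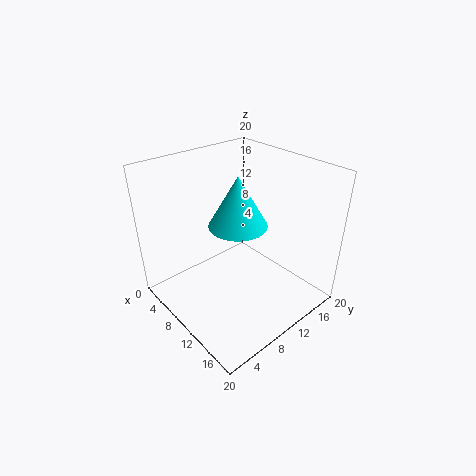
a = 10, b = 10, c = 12, s = 4, col = 'cyan'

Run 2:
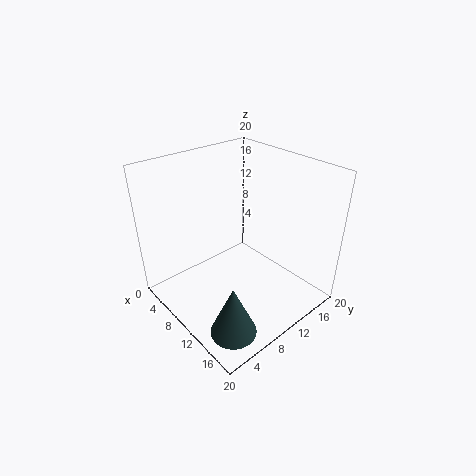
a = 16, b = 4, c = 1, s = 3, col = 'darkslategray'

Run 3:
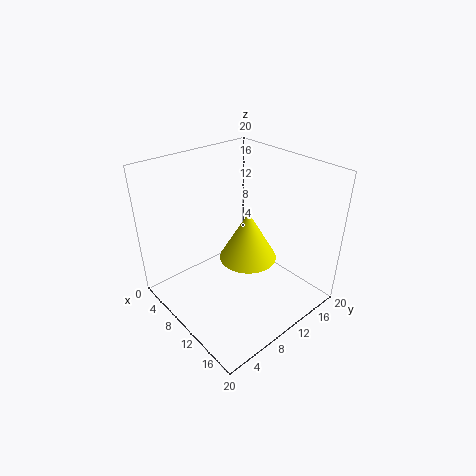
a = 11, b = 11, c = 7, s = 4, col = 'yellow'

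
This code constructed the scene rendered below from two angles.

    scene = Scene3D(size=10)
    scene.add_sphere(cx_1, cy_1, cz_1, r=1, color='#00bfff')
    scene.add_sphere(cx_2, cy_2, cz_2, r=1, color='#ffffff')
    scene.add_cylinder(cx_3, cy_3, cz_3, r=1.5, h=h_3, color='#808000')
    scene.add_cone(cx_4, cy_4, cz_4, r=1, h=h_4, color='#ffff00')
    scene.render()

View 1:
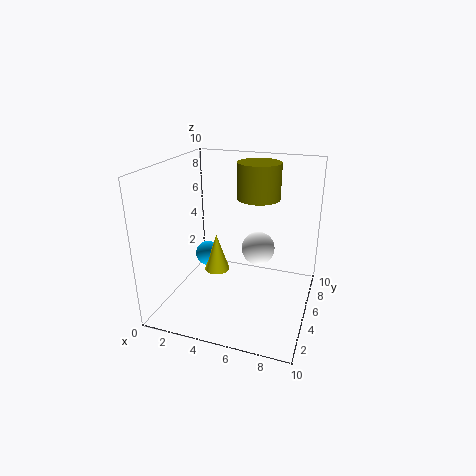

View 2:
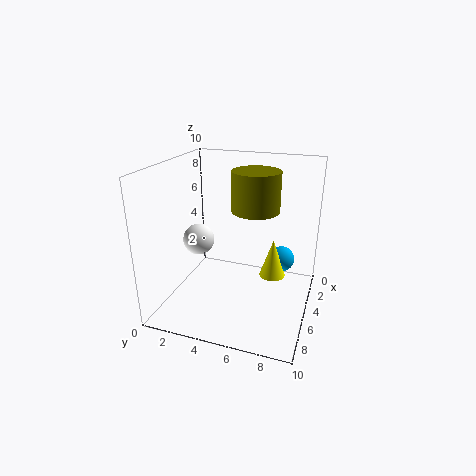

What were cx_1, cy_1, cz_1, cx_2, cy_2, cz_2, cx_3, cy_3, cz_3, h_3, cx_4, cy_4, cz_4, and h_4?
cx_1 = 1.5
cy_1 = 7.5
cz_1 = 2
cx_2 = 7
cy_2 = 3
cz_2 = 5.5
cx_3 = 6
cy_3 = 6.5
cz_3 = 7.5
h_3 = 2.5
cx_4 = 2.5
cy_4 = 7
cz_4 = 1
h_4 = 3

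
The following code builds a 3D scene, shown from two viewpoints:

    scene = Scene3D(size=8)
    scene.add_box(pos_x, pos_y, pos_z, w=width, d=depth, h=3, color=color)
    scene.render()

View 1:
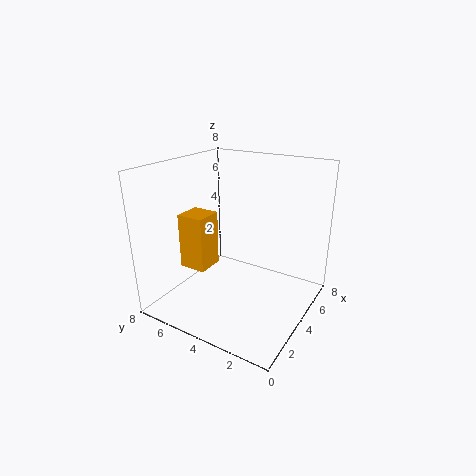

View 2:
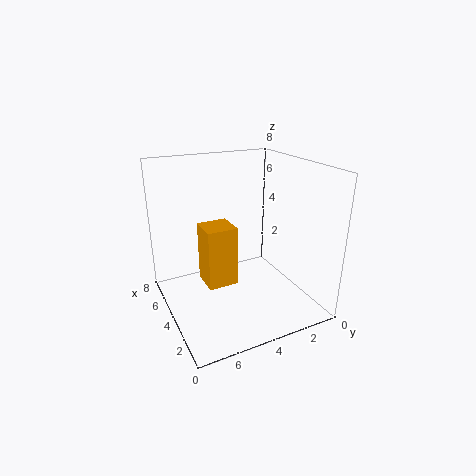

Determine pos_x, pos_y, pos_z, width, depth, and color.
pos_x = 2, pos_y = 5, pos_z = 2.5, width = 1.5, depth = 1.5, color = 'orange'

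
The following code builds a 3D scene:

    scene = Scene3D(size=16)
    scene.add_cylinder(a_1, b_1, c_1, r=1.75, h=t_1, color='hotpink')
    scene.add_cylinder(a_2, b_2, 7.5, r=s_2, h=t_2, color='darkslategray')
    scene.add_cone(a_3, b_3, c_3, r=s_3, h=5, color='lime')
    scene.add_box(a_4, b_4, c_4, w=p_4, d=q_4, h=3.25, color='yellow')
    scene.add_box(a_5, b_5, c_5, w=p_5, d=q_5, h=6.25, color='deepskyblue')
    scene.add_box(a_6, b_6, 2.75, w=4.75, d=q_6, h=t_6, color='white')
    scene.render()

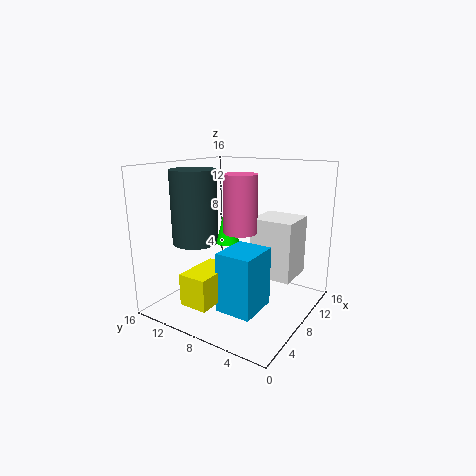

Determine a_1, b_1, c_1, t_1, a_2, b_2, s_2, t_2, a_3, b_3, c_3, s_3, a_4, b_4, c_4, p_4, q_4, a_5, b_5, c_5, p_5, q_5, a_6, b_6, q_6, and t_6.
a_1 = 6.5; b_1 = 6.75; c_1 = 9.25; t_1 = 6; a_2 = 5.5; b_2 = 12; s_2 = 2.5; t_2 = 8; a_3 = 6.75; b_3 = 8.5; c_3 = 7.75; s_3 = 1.25; a_4 = 0.5; b_4 = 7; c_4 = 2.75; p_4 = 5; q_4 = 3; a_5 = 2.75; b_5 = 3.5; c_5 = 1.75; p_5 = 4.5; q_5 = 3.75; a_6 = 10.25; b_6 = 2.75; q_6 = 5; t_6 = 7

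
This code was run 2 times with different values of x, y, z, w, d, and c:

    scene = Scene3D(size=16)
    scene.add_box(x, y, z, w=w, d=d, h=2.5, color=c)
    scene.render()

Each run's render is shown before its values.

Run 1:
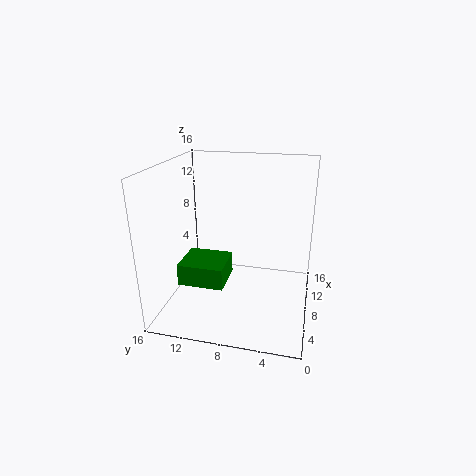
x = 5.5, y = 9.25, z = 2.5, w = 4.75, d = 5.25, c = 'green'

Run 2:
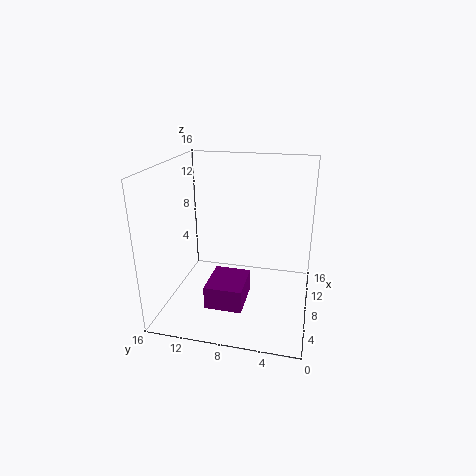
x = 3, y = 6.5, z = 1.75, w = 4.75, d = 4, c = 'purple'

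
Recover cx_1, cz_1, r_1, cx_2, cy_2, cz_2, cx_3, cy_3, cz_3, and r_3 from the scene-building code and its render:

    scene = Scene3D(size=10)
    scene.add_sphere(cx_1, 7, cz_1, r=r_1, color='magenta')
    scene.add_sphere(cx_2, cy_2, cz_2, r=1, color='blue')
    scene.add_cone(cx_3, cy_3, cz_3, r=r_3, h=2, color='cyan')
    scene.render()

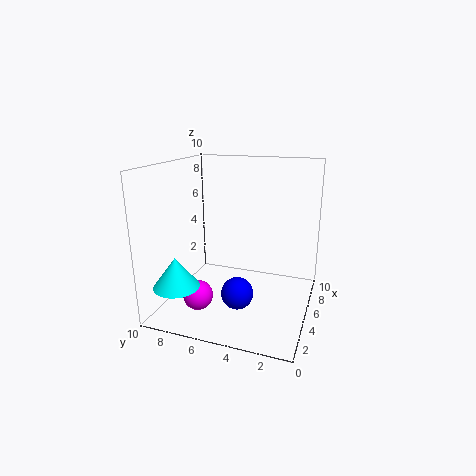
cx_1 = 2.5; cz_1 = 1.5; r_1 = 1; cx_2 = 2; cy_2 = 4; cz_2 = 2.5; cx_3 = 1.5; cy_3 = 8; cz_3 = 2.5; r_3 = 1.5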